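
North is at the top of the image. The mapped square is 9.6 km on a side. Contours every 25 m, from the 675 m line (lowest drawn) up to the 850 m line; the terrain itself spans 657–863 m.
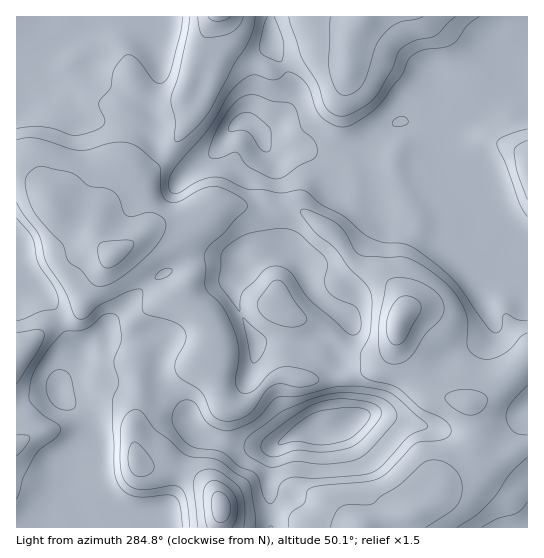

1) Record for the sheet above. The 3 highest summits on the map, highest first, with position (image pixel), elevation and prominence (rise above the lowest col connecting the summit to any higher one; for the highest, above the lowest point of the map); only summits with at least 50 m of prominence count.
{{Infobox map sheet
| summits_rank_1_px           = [221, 507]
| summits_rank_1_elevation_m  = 863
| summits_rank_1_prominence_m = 206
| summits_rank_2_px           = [399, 321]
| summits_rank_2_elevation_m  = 847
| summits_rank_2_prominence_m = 90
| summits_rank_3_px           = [113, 254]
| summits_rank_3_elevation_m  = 837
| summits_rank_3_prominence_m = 68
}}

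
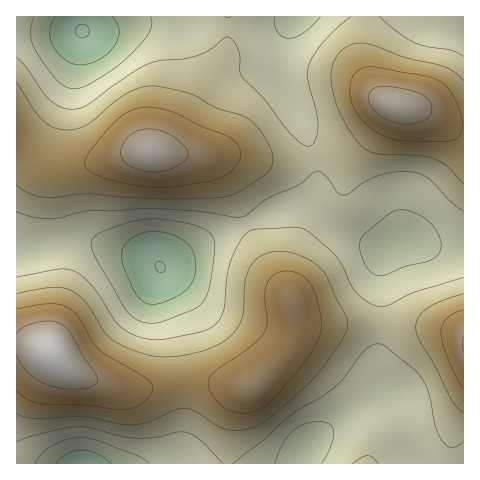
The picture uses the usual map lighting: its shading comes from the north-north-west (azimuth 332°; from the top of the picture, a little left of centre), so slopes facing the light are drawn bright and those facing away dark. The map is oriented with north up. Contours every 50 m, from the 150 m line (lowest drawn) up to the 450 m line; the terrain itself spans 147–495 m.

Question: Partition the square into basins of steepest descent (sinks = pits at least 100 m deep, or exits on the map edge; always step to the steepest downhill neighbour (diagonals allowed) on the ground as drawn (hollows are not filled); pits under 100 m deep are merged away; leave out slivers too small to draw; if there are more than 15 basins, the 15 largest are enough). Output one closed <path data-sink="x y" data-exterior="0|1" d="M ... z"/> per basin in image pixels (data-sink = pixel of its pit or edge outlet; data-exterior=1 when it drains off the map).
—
<path data-sink="160 267" data-exterior="0" d="M392 104l-4 1-20 24-18 15-29 12-30 6-25-1-31-6-49 0-47-4-44 12-31 5-19 0-13-7-15-18-1 200 30 5 22 20 20 11 29 9 21 1 49-9 21 1 27 6 16-1 38-39 6-14 0-18 5 7 7 2 70-1 50 3 22 4 14 6 1-210-15-3-29-14z"/><path data-sink="82 31" data-exterior="0" d="M463 16l-446 0-1 127 16 18 13 7 19 0 31-5 44-12 47 4 49 0 31 6 25 1 30-6 29-12 18-15 13-18 9-7 30 5 29 14 14 3z"/><path data-sink="82 463" data-exterior="1" d="M295 315l0 18-6 14-34 37-7 3-61-7-41 8-23 1-48-16-29-25-29-4-1 119 448 0 0-127-2-2-24-6-43-4-88 0-7-2z"/>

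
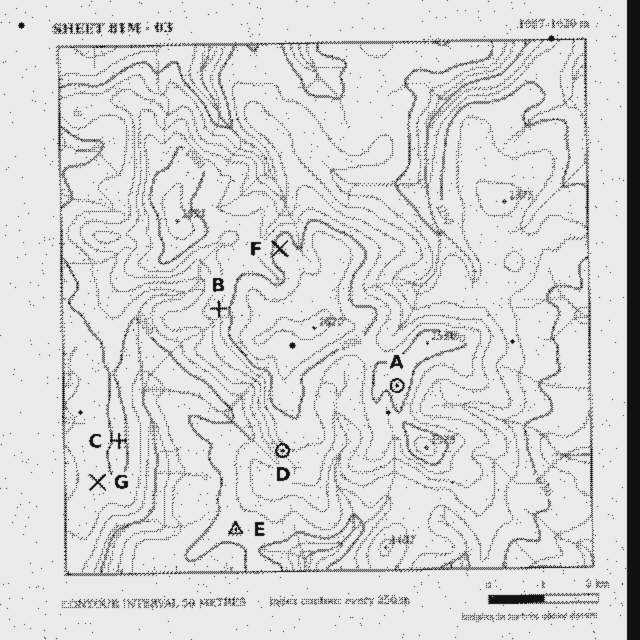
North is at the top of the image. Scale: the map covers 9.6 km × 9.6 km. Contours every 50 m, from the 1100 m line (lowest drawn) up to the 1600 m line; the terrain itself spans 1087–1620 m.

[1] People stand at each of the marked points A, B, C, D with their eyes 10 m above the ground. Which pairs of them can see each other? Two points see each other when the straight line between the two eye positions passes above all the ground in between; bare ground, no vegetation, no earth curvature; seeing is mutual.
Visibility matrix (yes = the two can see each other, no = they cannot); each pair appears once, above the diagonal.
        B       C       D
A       no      no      no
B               yes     no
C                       yes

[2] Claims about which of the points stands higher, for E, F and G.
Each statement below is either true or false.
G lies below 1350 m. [true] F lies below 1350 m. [false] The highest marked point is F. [true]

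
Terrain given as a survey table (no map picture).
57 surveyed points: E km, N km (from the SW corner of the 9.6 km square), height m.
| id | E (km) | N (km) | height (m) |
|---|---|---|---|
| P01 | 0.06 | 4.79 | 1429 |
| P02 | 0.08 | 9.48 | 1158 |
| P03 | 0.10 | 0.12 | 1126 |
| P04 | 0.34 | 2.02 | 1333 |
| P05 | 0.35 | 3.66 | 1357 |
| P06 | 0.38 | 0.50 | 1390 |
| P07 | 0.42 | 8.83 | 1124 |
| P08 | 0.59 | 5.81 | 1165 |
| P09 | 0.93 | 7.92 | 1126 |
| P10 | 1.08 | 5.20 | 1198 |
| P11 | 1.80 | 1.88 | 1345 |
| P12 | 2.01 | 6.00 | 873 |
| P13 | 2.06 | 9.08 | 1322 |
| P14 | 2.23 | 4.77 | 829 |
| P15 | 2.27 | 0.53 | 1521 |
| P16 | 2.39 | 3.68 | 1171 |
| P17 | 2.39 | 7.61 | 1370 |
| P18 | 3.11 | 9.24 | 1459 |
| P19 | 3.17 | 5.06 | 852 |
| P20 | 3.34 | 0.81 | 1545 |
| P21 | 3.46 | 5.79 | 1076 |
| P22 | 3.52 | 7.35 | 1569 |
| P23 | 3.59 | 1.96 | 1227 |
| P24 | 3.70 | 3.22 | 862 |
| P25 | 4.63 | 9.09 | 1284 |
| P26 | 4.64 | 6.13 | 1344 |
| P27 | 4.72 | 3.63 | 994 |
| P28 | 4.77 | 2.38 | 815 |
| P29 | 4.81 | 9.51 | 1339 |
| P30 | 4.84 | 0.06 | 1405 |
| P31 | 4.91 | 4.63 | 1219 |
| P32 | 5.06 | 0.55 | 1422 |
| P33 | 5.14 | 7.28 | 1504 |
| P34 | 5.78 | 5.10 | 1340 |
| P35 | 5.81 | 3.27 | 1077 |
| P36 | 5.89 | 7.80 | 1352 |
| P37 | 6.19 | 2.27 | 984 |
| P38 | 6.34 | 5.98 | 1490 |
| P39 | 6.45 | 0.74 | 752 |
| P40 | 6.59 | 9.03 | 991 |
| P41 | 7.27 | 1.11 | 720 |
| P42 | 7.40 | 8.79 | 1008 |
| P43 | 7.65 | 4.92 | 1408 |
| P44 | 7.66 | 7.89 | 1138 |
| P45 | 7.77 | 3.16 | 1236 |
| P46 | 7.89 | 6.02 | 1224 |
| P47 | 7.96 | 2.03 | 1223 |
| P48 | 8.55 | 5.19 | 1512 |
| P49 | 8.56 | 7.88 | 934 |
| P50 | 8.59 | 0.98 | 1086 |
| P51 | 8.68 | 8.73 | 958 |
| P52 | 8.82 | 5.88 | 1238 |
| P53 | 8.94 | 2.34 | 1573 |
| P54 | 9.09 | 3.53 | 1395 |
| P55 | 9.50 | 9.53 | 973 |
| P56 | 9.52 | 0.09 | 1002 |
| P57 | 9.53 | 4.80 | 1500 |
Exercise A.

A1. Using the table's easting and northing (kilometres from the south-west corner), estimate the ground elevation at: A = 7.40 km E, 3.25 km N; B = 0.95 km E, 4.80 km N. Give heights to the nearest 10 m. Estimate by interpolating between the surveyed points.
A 1300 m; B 1330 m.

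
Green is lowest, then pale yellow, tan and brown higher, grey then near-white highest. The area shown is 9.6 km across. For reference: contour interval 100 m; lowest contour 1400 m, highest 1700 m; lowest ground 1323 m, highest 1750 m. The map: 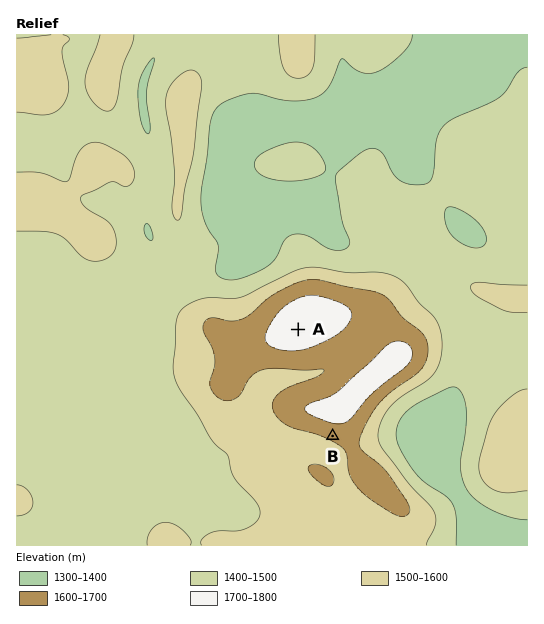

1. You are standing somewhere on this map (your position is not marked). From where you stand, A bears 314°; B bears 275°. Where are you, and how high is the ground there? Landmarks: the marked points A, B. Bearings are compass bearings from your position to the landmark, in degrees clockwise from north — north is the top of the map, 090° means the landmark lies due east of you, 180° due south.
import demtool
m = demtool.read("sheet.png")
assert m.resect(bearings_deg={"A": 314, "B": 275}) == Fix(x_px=416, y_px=443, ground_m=1340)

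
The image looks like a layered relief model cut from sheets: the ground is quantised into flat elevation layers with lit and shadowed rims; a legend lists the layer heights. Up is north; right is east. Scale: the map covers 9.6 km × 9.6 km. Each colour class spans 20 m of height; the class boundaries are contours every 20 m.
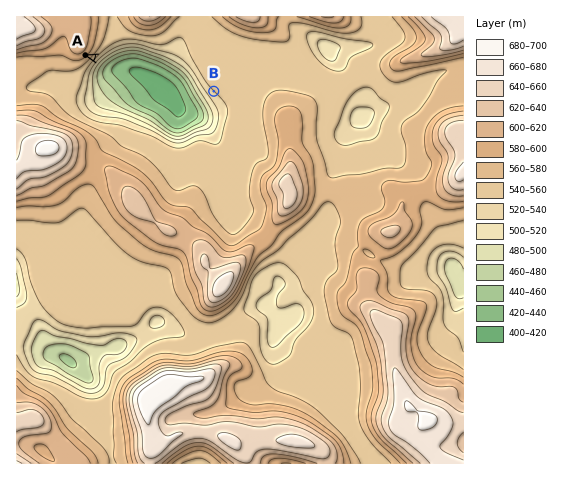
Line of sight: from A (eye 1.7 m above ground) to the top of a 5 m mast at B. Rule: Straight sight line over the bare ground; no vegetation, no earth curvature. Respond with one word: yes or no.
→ yes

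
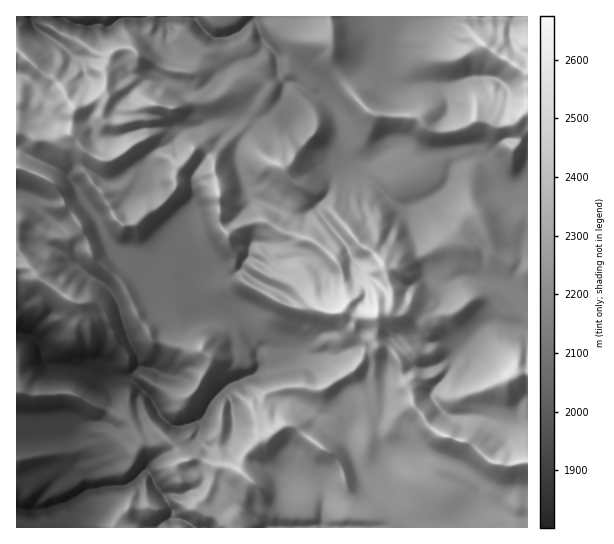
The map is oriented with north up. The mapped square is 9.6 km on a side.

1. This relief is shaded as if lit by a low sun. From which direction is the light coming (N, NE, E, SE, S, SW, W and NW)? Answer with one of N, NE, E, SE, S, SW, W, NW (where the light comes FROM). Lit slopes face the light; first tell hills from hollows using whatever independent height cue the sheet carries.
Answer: NW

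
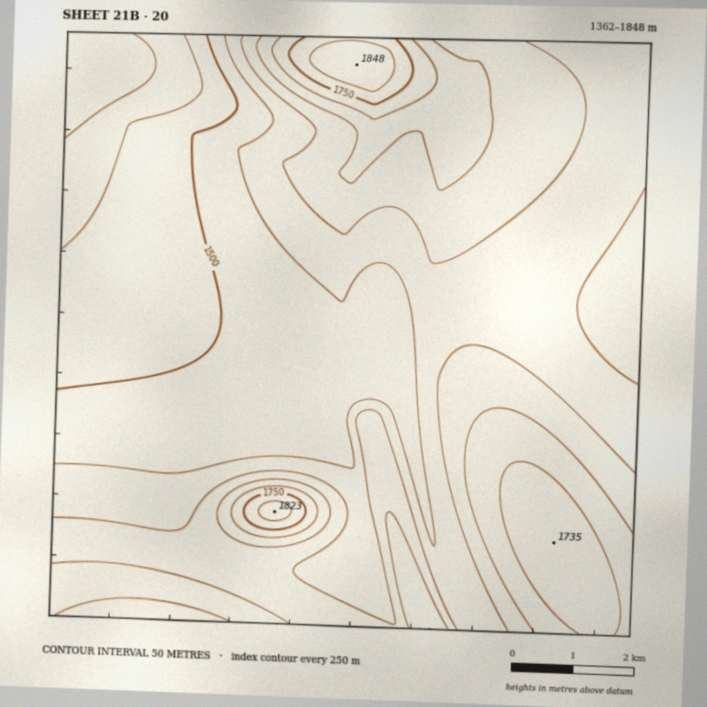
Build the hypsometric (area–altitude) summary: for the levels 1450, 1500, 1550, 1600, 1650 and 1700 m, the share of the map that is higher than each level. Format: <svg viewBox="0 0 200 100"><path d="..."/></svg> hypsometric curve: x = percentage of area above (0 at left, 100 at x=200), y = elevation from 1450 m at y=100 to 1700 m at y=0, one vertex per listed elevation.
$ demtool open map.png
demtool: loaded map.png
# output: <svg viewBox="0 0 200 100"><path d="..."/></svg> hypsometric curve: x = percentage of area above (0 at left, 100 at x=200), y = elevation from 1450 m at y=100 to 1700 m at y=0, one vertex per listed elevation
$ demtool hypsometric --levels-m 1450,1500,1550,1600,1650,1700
<svg viewBox="0 0 200 100"><path d="M190 100l-20-20-40-20-50-20-41-20-23-20"/></svg>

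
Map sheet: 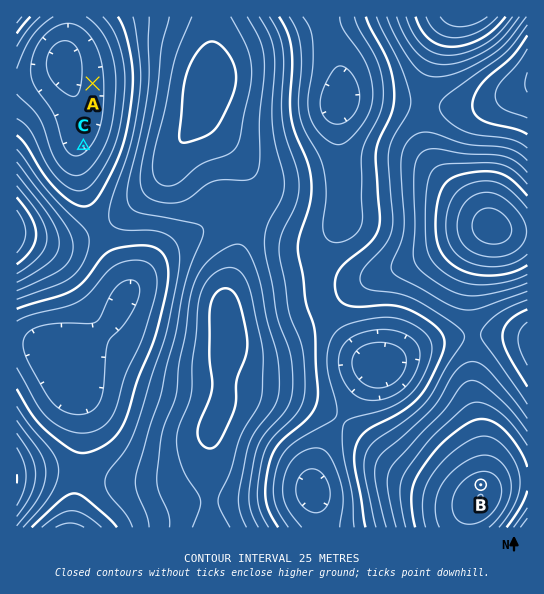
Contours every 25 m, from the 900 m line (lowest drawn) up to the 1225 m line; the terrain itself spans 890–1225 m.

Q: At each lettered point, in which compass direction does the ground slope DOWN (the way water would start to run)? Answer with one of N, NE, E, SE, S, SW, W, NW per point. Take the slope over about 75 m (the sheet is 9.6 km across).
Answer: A W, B N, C NW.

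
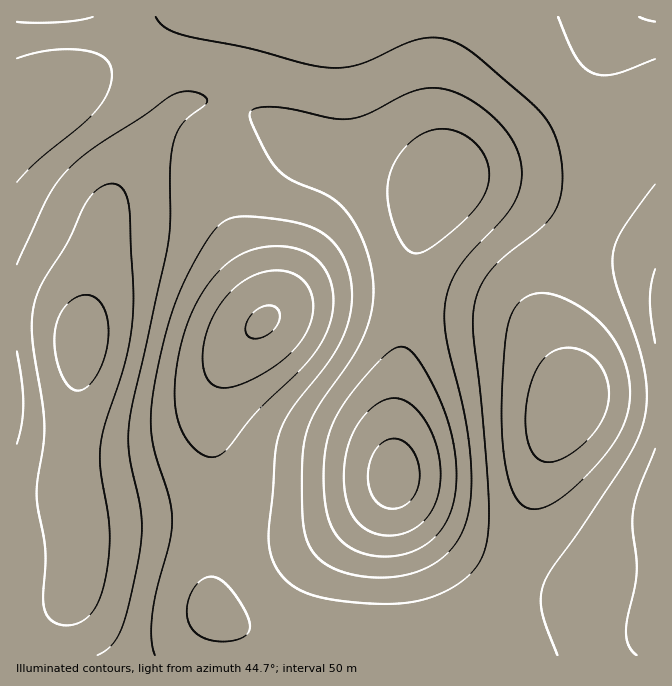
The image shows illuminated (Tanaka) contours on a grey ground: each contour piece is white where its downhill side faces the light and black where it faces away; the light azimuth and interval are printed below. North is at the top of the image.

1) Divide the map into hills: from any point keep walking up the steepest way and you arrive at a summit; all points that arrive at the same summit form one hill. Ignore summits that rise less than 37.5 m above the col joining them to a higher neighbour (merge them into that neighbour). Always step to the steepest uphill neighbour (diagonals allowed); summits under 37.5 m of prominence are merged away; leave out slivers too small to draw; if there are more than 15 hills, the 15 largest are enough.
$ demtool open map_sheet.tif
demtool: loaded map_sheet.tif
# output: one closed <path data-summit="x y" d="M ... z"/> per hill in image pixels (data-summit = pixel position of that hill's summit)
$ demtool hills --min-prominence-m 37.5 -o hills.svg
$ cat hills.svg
<path data-summit="264 322" d="M655 16l-541 1 40 50 19 28 3 12-37 45-28 46-7 22-8 50-10 38-3 27-11-11-17-8-27-7-12 1 1 346 639-1-1-42-20-2-55-15-38-5-28-8-22-10-52-37-34-34-12-22 0-67 17-146 12-49 11-25 10-12 4-2 29 2 48 13 32 14 53 28 46 19z"/><path data-summit="569 403" d="M465 179l-17 0-9 6-16 33-9 30-20 165 0 67 2 5 10 17 34 34 34 25 31 18 37 12 38 5 55 15 20 2 1-356-4-4-42-17-68-35-37-13z"/><path data-summit="42 100" d="M114 16l-98 1 0 291 22 3 26 8 8 5 10 12 22-116 7-22 28-46 37-45-3-12-19-28z"/>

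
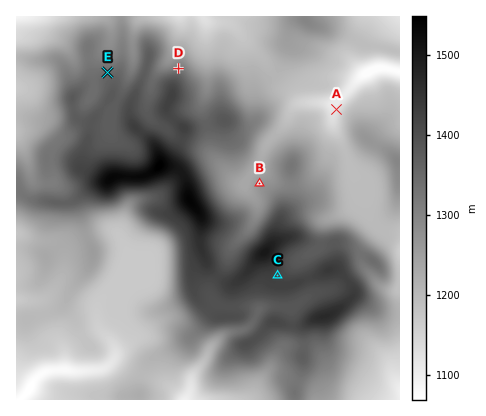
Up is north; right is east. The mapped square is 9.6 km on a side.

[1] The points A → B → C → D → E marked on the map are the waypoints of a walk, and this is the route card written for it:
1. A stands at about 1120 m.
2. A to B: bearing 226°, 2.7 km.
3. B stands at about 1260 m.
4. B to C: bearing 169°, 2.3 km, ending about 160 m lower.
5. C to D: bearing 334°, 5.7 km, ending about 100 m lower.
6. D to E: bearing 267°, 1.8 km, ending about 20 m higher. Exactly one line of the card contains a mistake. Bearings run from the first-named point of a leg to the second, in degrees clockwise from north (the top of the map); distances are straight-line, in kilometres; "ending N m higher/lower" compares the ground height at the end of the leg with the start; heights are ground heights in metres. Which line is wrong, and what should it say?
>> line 4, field sense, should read higher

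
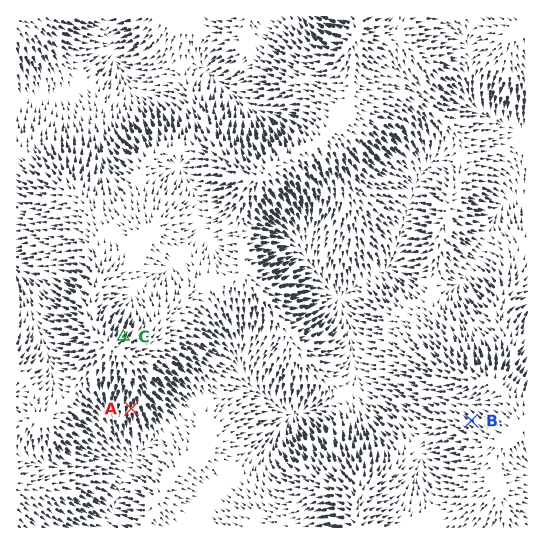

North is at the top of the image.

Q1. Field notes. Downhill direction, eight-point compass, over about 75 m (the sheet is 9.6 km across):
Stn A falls S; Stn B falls NW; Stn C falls NE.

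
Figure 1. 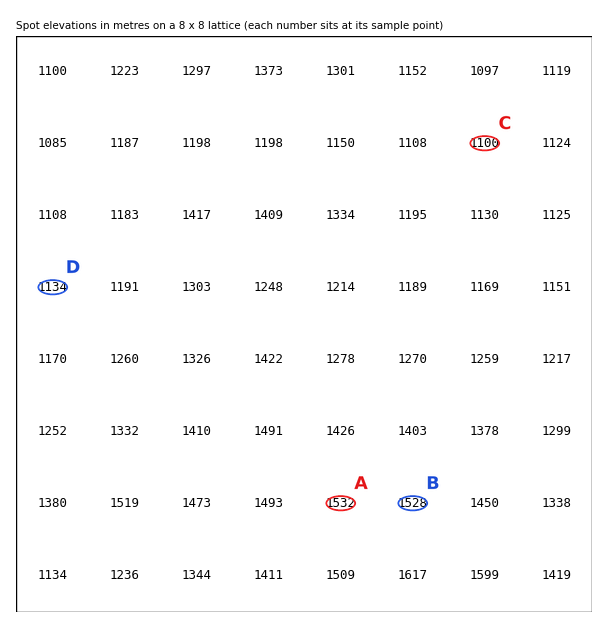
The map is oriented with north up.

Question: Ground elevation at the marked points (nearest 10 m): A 1530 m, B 1530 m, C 1100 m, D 1130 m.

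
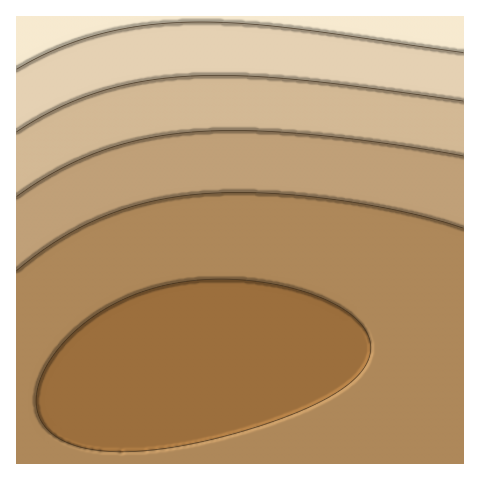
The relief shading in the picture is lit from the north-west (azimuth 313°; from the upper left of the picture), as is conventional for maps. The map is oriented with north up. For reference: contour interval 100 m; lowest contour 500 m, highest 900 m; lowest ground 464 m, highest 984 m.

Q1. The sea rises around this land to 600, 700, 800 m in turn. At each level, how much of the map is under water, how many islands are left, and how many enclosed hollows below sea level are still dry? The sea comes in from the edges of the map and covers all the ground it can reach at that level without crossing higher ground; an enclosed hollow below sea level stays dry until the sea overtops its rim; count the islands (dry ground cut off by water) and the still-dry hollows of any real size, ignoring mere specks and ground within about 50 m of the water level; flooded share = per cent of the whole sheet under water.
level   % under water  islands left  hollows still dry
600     57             0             0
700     71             0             0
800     84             0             0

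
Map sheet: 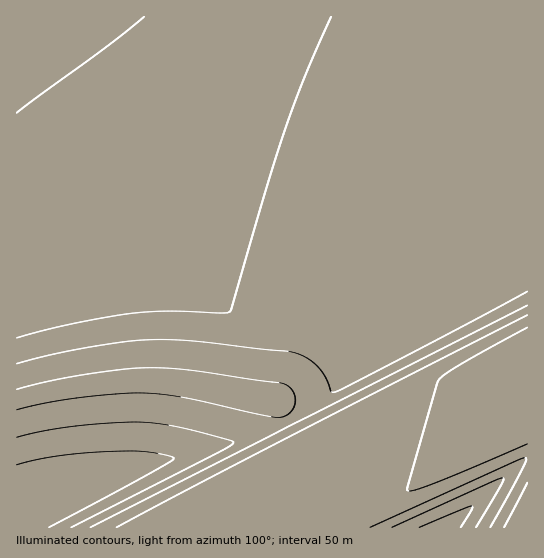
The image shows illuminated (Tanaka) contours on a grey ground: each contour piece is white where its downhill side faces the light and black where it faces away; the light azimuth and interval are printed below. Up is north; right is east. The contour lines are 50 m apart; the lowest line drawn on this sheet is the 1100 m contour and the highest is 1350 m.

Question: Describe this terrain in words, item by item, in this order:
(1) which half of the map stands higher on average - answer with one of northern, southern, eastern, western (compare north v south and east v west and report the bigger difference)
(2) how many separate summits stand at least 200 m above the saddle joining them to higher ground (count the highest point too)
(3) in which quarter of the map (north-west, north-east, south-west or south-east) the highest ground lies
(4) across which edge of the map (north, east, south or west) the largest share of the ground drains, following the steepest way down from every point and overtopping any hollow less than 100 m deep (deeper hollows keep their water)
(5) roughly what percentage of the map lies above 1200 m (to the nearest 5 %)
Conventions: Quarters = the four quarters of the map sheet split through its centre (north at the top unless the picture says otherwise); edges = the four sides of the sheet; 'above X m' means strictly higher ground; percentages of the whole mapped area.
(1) The northern half stands higher on average than the southern half.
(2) There is 1 summit with 200 m or more of prominence.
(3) The highest ground is in the north-west quarter.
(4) The largest share of the runoff leaves by the eastern edge.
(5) About 80 % of the map lies above 1200 m.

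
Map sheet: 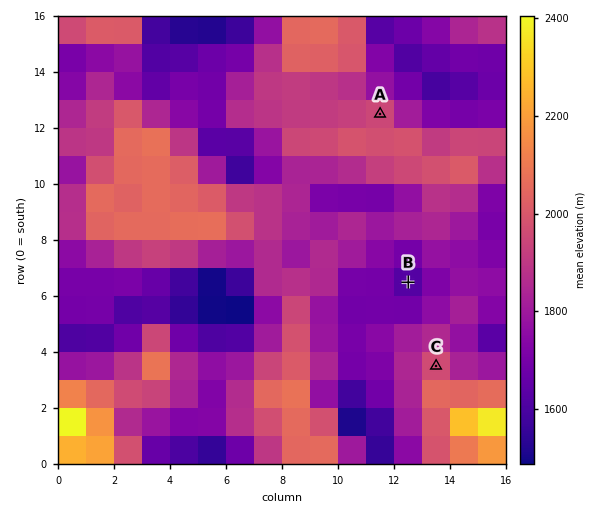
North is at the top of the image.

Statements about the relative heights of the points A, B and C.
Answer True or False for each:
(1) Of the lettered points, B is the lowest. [True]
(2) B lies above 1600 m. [False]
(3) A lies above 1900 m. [True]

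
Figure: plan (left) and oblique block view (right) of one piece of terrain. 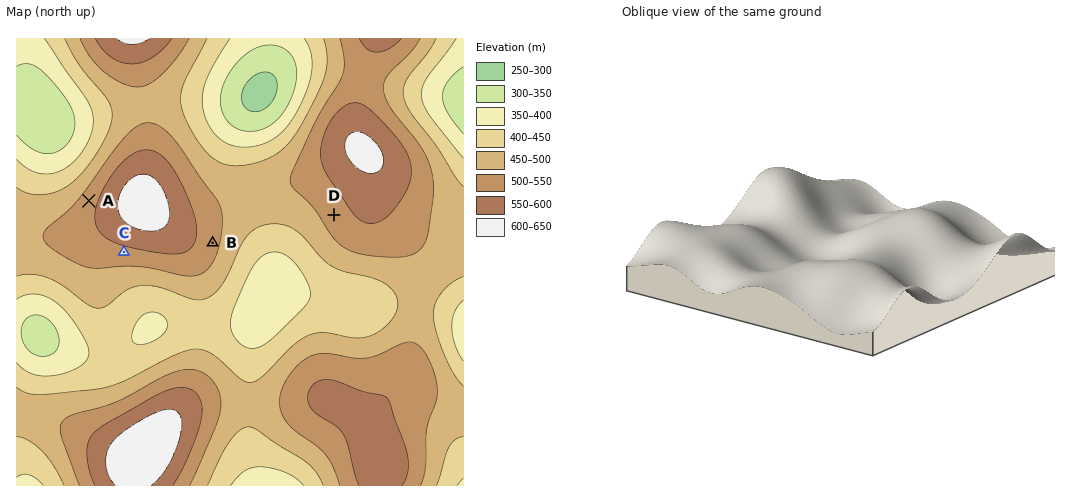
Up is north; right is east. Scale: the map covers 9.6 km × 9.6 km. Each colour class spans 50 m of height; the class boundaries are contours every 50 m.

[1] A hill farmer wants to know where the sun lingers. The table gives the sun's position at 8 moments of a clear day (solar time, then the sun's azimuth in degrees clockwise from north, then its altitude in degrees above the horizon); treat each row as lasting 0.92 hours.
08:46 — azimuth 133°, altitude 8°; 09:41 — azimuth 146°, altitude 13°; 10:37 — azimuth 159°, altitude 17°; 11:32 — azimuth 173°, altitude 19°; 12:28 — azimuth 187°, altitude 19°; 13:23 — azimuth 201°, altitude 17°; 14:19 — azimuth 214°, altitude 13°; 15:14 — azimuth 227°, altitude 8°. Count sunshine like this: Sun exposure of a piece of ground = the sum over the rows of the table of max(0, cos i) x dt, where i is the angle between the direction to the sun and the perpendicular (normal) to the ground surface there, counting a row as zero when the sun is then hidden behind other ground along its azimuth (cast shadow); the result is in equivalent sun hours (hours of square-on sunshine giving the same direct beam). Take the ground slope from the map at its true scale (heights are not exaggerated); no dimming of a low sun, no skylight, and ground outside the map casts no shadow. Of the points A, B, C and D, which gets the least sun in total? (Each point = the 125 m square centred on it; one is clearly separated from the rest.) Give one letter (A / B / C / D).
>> A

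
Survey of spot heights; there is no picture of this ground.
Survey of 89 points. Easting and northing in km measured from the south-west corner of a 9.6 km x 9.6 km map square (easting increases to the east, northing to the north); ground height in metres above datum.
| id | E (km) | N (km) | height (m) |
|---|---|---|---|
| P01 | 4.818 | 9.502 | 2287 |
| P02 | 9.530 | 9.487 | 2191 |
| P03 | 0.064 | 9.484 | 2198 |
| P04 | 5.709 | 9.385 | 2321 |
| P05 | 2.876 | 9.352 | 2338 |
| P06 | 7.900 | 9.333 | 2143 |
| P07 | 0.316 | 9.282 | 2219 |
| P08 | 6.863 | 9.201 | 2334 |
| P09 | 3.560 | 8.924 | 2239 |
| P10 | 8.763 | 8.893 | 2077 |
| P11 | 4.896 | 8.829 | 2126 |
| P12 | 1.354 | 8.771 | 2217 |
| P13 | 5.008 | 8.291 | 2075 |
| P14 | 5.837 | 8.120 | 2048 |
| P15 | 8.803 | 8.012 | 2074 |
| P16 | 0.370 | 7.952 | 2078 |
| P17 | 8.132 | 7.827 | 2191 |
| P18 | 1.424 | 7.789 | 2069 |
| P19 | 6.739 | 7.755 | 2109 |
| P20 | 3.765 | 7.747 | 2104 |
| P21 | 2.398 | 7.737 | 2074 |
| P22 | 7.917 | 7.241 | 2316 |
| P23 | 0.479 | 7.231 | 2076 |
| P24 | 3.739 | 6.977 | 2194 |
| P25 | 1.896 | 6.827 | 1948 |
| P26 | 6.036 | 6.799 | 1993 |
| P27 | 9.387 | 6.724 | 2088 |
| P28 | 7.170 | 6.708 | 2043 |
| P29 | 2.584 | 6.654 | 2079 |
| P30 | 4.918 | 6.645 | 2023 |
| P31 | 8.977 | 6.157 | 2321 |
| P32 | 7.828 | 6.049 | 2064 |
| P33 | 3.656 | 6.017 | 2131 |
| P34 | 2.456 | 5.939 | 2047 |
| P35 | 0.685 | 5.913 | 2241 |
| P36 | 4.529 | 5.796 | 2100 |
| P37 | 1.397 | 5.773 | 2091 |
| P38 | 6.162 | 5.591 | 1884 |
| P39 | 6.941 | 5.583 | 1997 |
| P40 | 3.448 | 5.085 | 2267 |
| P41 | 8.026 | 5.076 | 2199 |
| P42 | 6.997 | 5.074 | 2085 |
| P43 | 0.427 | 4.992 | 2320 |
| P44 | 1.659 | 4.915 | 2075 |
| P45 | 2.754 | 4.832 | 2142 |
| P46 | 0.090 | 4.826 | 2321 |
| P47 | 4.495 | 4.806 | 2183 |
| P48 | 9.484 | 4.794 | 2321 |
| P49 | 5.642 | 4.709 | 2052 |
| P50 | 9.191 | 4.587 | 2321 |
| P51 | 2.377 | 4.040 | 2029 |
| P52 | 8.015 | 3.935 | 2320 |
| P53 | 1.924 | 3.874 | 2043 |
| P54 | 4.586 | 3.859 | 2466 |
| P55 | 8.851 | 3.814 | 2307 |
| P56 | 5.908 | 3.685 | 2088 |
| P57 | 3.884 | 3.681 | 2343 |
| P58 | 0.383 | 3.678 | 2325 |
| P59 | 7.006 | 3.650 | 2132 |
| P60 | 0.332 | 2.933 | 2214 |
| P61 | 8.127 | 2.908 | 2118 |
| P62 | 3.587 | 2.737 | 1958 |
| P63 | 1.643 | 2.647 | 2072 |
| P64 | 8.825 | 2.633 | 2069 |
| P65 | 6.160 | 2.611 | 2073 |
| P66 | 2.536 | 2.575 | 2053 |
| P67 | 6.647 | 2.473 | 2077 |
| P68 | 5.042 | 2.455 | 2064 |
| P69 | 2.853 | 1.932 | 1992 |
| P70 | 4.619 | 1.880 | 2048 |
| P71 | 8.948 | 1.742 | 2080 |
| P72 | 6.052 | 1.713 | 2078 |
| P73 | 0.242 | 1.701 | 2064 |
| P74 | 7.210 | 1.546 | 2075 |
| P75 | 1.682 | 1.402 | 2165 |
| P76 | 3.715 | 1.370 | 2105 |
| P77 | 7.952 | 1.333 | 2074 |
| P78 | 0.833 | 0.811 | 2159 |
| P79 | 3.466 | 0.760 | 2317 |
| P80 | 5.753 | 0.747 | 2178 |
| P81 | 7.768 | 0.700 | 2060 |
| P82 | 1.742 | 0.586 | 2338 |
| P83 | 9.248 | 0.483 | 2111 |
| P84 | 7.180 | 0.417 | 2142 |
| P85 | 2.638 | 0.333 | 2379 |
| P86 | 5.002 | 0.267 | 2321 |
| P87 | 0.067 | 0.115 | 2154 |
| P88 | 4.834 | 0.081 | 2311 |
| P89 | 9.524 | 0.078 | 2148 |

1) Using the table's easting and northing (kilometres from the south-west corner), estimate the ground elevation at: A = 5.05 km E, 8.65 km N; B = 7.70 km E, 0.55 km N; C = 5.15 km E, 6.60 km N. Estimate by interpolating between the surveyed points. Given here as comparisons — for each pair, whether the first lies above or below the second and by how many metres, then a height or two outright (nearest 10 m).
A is above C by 210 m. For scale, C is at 1930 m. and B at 2070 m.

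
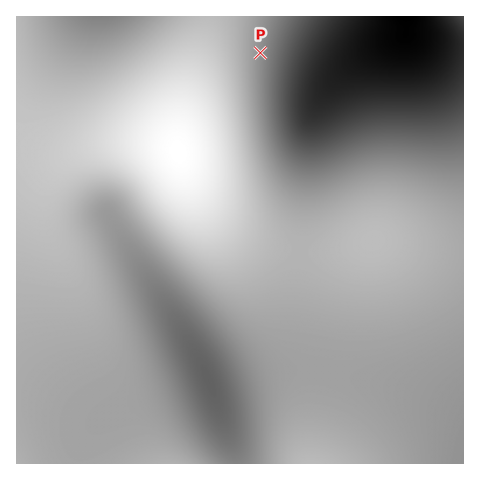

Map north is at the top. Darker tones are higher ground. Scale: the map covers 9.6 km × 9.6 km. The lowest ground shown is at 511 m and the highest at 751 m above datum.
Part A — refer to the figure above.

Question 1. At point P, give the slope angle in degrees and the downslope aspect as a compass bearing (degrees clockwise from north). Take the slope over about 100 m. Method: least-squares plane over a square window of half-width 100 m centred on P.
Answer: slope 4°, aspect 276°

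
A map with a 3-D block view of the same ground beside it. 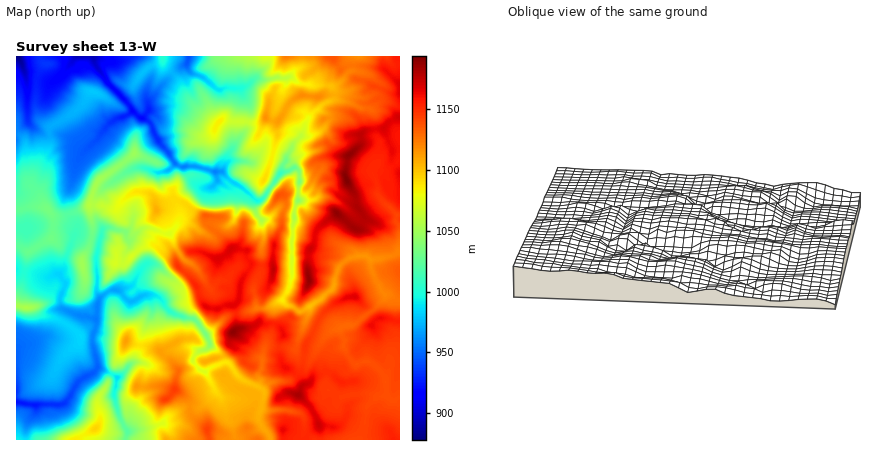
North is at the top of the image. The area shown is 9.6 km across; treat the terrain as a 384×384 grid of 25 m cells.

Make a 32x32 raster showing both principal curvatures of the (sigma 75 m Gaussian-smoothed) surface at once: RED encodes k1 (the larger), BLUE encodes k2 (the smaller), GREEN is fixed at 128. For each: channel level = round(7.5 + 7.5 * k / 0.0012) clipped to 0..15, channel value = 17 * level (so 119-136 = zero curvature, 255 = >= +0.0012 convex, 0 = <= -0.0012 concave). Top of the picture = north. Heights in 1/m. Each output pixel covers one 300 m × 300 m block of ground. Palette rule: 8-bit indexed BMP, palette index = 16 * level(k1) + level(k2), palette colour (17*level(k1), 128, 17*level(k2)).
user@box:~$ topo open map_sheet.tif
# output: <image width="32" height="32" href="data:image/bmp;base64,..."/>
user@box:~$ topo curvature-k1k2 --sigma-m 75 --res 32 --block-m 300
<image width="32" height="32" href="data:image/bmp;base64,Qk02CAAAAAAAADYEAAAoAAAAIAAAACAAAAABAAgAAAAAAAAEAAATCwAAEwsAAAABAAAAAAAAAIAAABGAAAAigAAAM4AAAESAAABVgAAAZoAAAHeAAACIgAAAmYAAAKqAAAC7gAAAzIAAAN2AAADugAAA/4AAAACAEQARgBEAIoARADOAEQBEgBEAVYARAGaAEQB3gBEAiIARAJmAEQCqgBEAu4ARAMyAEQDdgBEA7oARAP+AEQAAgCIAEYAiACKAIgAzgCIARIAiAFWAIgBmgCIAd4AiAIiAIgCZgCIAqoAiALuAIgDMgCIA3YAiAO6AIgD/gCIAAIAzABGAMwAigDMAM4AzAESAMwBVgDMAZoAzAHeAMwCIgDMAmYAzAKqAMwC7gDMAzIAzAN2AMwDugDMA/4AzAACARAARgEQAIoBEADOARABEgEQAVYBEAGaARAB3gEQAiIBEAJmARACqgEQAu4BEAMyARADdgEQA7oBEAP+ARAAAgFUAEYBVACKAVQAzgFUARIBVAFWAVQBmgFUAd4BVAIiAVQCZgFUAqoBVALuAVQDMgFUA3YBVAO6AVQD/gFUAAIBmABGAZgAigGYAM4BmAESAZgBVgGYAZoBmAHeAZgCIgGYAmYBmAKqAZgC7gGYAzIBmAN2AZgDugGYA/4BmAACAdwARgHcAIoB3ADOAdwBEgHcAVYB3AGaAdwB3gHcAiIB3AJmAdwCqgHcAu4B3AMyAdwDdgHcA7oB3AP+AdwAAgIgAEYCIACKAiAAzgIgARICIAFWAiABmgIgAd4CIAIiAiACZgIgAqoCIALuAiADMgIgA3YCIAO6AiAD/gIgAAICZABGAmQAigJkAM4CZAESAmQBVgJkAZoCZAHeAmQCIgJkAmYCZAKqAmQC7gJkAzICZAN2AmQDugJkA/4CZAACAqgARgKoAIoCqADOAqgBEgKoAVYCqAGaAqgB3gKoAiICqAJmAqgCqgKoAu4CqAMyAqgDdgKoA7oCqAP+AqgAAgLsAEYC7ACKAuwAzgLsARIC7AFWAuwBmgLsAd4C7AIiAuwCZgLsAqoC7ALuAuwDMgLsA3YC7AO6AuwD/gLsAAIDMABGAzAAigMwAM4DMAESAzABVgMwAZoDMAHeAzACIgMwAmYDMAKqAzAC7gMwAzIDMAN2AzADugMwA/4DMAACA3QARgN0AIoDdADOA3QBEgN0AVYDdAGaA3QB3gN0AiIDdAJmA3QCqgN0Au4DdAMyA3QDdgN0A7oDdAP+A3QAAgO4AEYDuACKA7gAzgO4ARIDuAFWA7gBmgO4Ad4DuAIiA7gCZgO4AqoDuALuA7gDMgO4A3YDuAO6A7gD/gO4AAID/ABGA/wAigP8AM4D/AESA/wBVgP8AZoD/AHeA/wCIgP8AmYD/AKqA/wC7gP8AzID/AN2A/wDugP8A/4D/AKa3tsfYxraGl4SGlqeHh5eXh4eXloSnh4aWhoaHh4eHloV1dHWVx6iTlneVdIaHp5d2h5eEp6iHlqeXh4eHh4emhIV1ZYXHuICXdqeVhZeGhoeHh4WkhHS2hneHh4eHd6SWlpaClem1oMeWpsiml4eGh4eHhMi3uIZ2h4eHh4eHlpiYmIWClPiQ2binl7iGl4WXl4V1lJWmp3aHh4eHh4eGh4iXh3Vx0JCzt4Z1t5WDppiDp5aXl5WXloeHh4eHh4d3h5eHl4Ok+YCThaenk+fFcrWnhZiYhoaHh4eGh4eHh3eHiIeocZXYt6aol5aUkJDWt4eFl4aGh4eHhoiHh3d3dnaHh6iSlrjJlYeXqMjCgdqYh3aGqIWnhoeHh4eHd3SFhpenl4OWxriWh5entZCytci3p7aohpaXd3aFqIeHtreklYODg7bGdLeWk4CQ1siTpHOlhbejhMeHd4aUp5bHyNeTxsiRtbdyhJSCuKT4l6eohrWCgeaCkse3qJZ2hpZ2hpWV2KOwcKaVlKaEtLd2h6eFp8iQxeiUcqeohnaHlneHhnTXoPikk5W4o6H3hZeGl5aF6IGS+JaDp4eGh4iWhnd2heiQx8jHcWKi+YOFmId2p5T4gaLnhoWWl4aHiKeoh5eUyJGmp8a0tNW0x8ent5e3cveSsteGl4Z1hoaGh4enmIWGtJW4dKeolqWWlnWXt5aS+ZKix4Z2hZaGhoaHd4eXdna2gqOFhZSFhYaFloS2pYLG1JG4tnWnuKenlod3h5eWhaaWqIaWuIeGhen36MTYkKPlkKa2uKeHl5eFl5eolaXHuKeohnW4l5fmooGzo5LR9uaQlKe2haeHdoaHh6d1Y4TXhZfHt7imx5VjdYaFgMD0+qCmg6aWp3aGiIeIqId0g+iVdJe4pbb6k6aUlJHW+aD3kMaXhdiGh4eHl4iXl3WEpdfGg5GQoLCgoIGS6aa3w4CA2HWGx3V3h4eGh5eXdoaEhbfX1/jBw6W4uIKjhIXXgqS2tqbIhnZ3h5aHl4d2h4Z1ddi2c4CnuJeolZTIhbeFlLamhpW3l4aHp4WWhneHh4aFx9iAlpeYl7iGdJWmppeEhISWqKiWl3eWlainl4eHhYS1kpR1p4eHuLe3pMe3l4eUp5WFloeXl6aWdoenl4eHx5GldYaXh4eWqIZzx4andoWEl5eWdnaXlpZ2doeXl9ihpJaFl5iXp5aGhnS3p5a4x7eFhoeHh5eWlneGlrm4krPIloaFl5bHgYR0g5bHlZV0hXWGh5iGl6Snh4aFhZWTl5e3lpaVk6KXmIeGhLODlZd2l5aHhZeXhKiYl4WWdJd2dZWmuJaCtqiYl6empcmllpeol4eGmIc="/>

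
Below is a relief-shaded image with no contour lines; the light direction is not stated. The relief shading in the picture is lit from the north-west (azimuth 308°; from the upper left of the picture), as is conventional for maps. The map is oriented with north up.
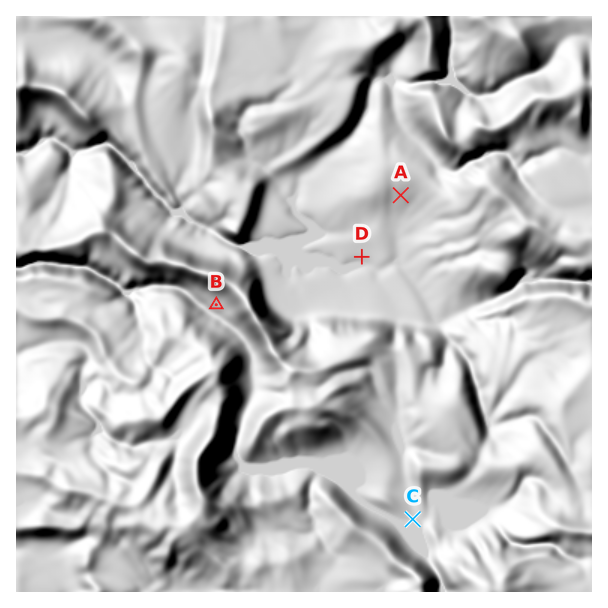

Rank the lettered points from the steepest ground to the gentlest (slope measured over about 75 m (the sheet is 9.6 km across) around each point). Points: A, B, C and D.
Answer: B A D C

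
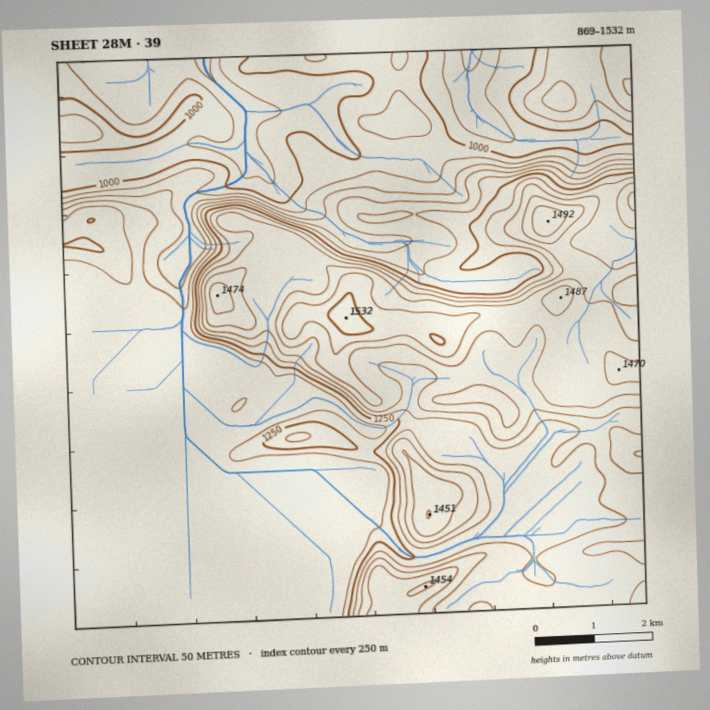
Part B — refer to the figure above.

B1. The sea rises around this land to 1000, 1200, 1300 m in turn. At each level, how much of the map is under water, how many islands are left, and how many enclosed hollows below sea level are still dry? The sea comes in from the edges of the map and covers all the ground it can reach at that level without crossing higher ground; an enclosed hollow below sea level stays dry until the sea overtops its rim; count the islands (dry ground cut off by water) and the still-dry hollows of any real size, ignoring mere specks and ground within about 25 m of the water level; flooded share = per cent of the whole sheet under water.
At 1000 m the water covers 12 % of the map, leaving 0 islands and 0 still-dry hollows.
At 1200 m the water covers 55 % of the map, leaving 0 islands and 0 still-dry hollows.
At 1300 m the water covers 69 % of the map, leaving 1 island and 0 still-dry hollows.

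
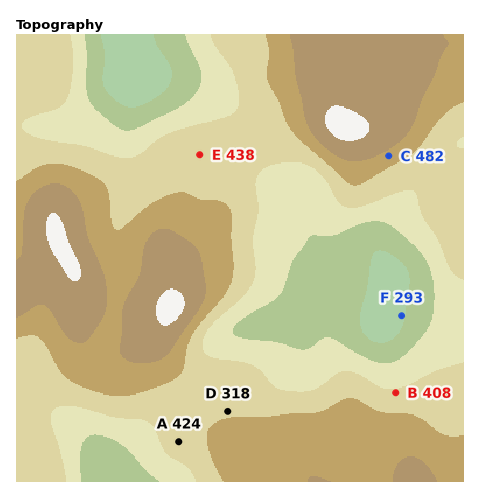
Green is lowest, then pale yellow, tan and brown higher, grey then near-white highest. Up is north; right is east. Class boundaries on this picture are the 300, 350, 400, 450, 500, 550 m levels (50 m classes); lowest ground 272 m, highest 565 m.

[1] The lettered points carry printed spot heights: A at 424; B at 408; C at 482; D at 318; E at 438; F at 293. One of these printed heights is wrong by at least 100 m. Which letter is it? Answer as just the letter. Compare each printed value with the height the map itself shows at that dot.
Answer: D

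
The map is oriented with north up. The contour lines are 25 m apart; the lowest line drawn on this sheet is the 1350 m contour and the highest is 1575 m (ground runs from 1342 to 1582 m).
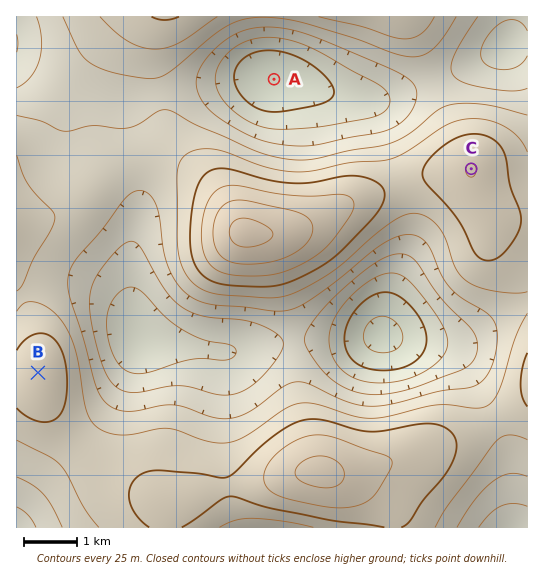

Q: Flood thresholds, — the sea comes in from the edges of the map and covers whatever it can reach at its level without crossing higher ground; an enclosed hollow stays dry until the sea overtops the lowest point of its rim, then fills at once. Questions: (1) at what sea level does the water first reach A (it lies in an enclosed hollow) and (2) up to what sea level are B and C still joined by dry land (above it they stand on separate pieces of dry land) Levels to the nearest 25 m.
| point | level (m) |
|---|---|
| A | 1425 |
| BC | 1475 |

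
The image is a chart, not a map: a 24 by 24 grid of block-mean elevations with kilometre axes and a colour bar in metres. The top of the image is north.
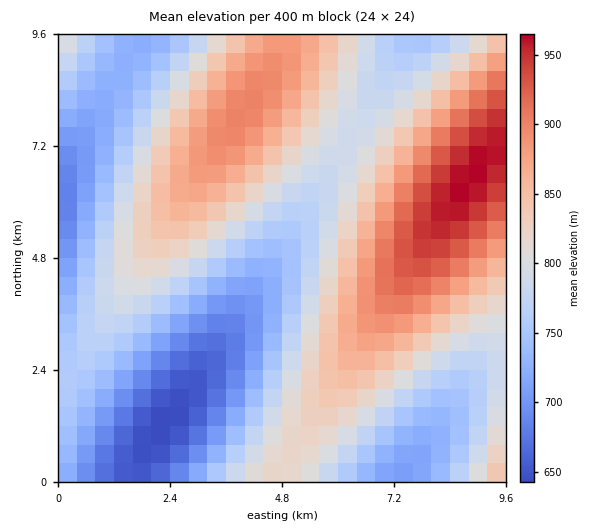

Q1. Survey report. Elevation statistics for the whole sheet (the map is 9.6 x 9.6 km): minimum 640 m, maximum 965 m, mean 795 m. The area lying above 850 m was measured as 23.2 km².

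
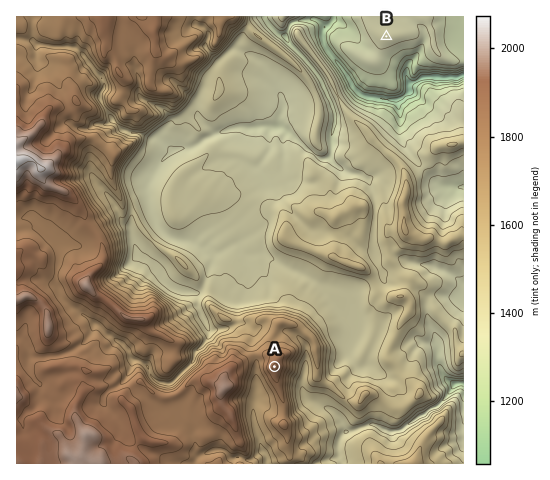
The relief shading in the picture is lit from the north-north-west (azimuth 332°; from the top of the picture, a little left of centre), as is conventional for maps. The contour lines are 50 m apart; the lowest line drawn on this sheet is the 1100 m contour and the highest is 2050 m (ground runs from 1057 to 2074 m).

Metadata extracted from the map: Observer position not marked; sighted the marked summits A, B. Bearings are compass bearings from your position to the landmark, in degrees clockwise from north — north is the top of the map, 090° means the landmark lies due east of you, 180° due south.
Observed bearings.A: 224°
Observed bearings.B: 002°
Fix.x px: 379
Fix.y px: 259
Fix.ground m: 1440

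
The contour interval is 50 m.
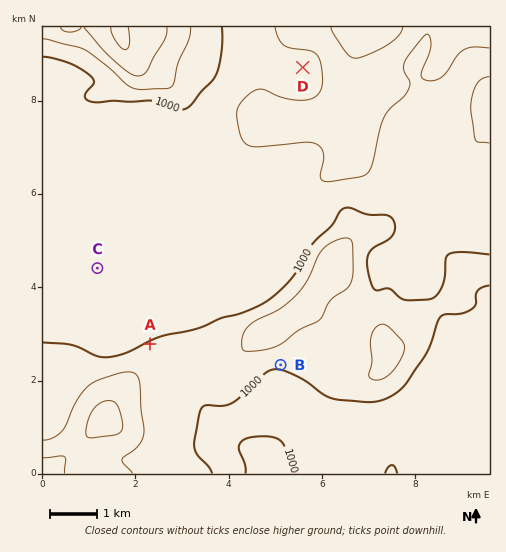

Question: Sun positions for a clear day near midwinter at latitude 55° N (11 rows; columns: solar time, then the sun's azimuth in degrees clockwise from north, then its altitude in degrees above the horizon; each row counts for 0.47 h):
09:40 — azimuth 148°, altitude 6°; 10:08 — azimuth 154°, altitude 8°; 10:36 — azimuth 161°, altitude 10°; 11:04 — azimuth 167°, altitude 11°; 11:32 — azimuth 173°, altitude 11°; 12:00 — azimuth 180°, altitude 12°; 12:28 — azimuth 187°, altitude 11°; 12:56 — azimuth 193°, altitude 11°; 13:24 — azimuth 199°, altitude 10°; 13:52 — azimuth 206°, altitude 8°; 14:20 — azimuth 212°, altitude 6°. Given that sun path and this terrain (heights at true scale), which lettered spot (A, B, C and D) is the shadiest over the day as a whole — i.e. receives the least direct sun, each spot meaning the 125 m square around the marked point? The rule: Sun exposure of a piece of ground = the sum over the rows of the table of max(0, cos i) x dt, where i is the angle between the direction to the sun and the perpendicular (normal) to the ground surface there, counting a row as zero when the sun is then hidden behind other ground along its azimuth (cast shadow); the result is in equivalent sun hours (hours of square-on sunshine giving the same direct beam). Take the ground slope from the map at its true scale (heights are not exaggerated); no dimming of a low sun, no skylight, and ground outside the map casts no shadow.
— A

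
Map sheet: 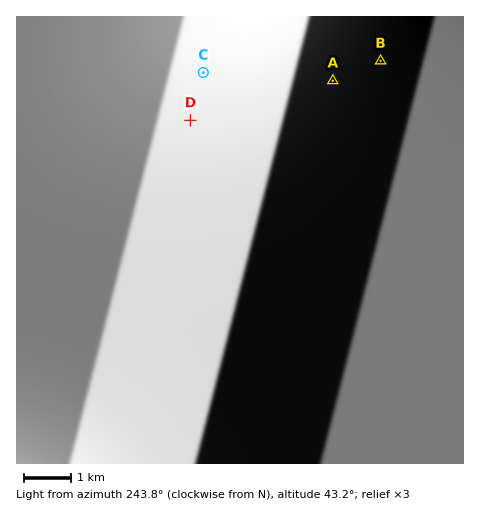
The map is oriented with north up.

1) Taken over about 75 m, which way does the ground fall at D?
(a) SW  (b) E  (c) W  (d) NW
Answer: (c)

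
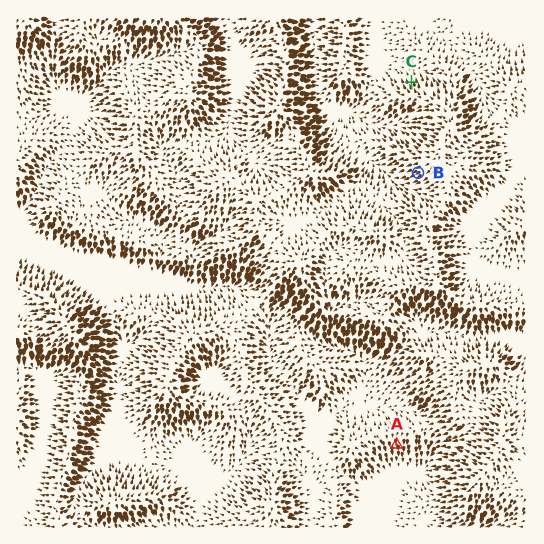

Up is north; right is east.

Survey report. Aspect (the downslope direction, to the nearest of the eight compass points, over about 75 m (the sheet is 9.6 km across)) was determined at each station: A S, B SW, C N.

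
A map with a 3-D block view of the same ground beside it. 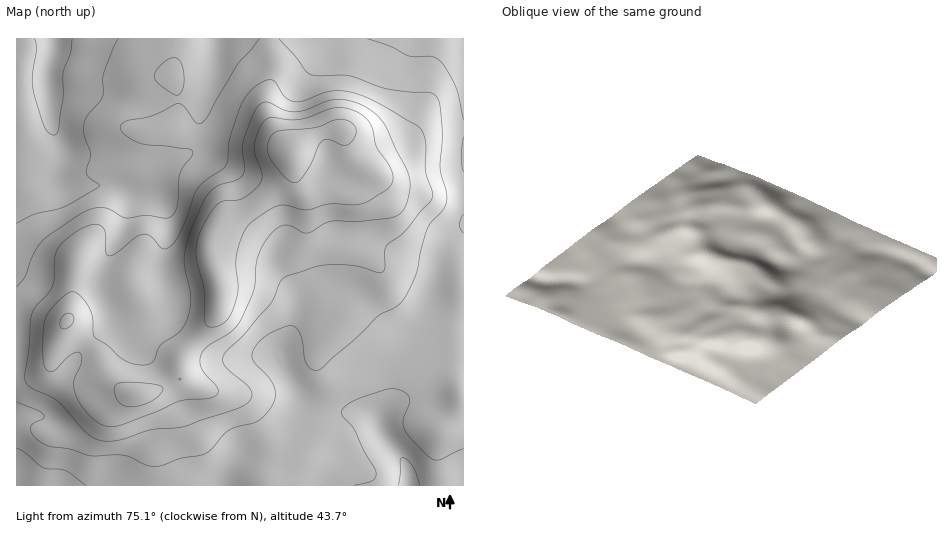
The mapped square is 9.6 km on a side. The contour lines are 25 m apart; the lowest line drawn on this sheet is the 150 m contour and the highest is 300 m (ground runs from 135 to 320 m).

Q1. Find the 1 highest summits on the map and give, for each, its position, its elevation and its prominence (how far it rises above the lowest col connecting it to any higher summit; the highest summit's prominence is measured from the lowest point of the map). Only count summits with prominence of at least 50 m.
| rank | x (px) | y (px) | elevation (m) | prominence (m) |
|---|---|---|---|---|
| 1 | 292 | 152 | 320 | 185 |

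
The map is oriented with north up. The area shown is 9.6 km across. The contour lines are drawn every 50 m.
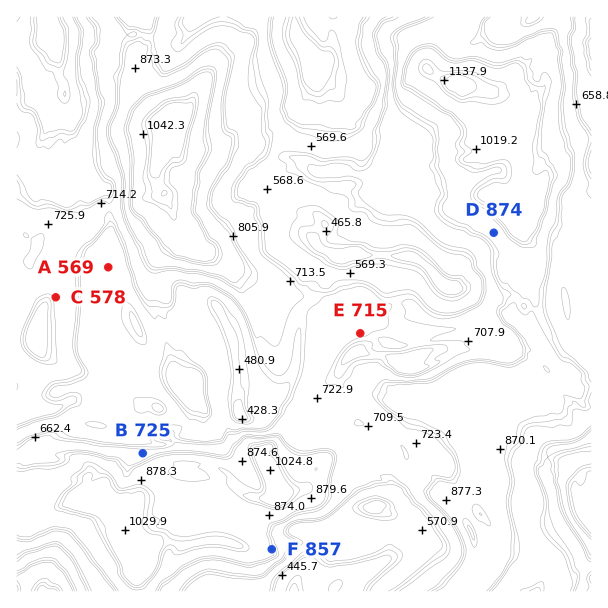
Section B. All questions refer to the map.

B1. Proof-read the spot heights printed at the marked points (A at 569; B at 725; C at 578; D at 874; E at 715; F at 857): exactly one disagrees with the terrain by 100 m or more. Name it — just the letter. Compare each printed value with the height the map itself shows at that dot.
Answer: C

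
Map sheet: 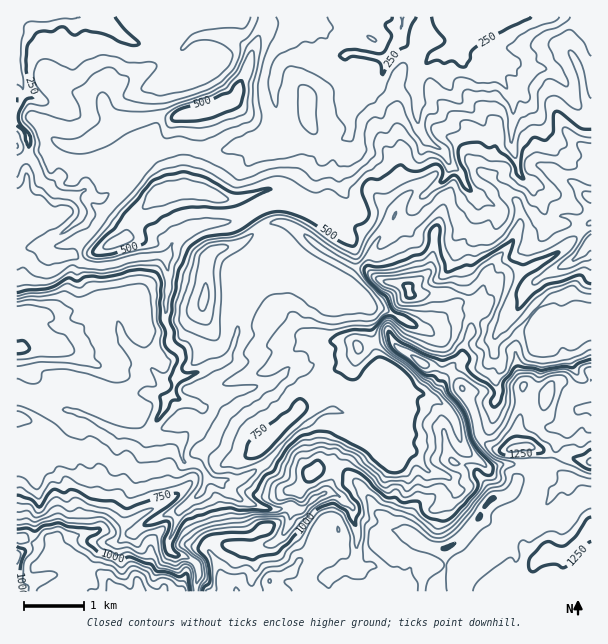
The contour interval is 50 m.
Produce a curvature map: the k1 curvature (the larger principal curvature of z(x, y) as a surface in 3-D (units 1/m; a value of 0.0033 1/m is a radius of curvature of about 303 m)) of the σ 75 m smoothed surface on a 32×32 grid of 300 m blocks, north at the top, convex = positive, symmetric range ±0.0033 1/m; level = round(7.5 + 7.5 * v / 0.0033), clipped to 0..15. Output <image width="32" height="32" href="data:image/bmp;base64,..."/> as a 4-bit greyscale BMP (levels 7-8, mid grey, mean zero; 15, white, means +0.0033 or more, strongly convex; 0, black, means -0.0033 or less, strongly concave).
<image width="32" height="32" href="data:image/bmp;base64,Qk12AgAAAAAAAHYAAAAoAAAAIAAAACAAAAABAAQAAAAAAAACAAATCwAAEwsAABAAAAAAAAAAAAAAABEREQAiIiIAMzMzAERERABVVVUAZmZmAHd3dwCIiIgAmZmZAKqqqgC7u7sAzMzMAN3d3QDu7u4A////AJmInMvNnKq4iJmHmniYh4i6ism6fJyJnIiImIl3iKmXyqqHjX3piIqoqpjNyHibqsu73IvKq8/Yy7qst7yIiHuYqJmtqImJt62LyZZ9qIh5mKl4eMyIm+6Yr5m7eOyHiZiYiIibqYiK29p4mJx7mHmIiJiYqKq7i7u4d4vJzbvNiJiYl5iHmrmZiHd7jczJiMqIiam6iIiqiIeIm397mYmIiJiJeYiIipiIh4iueqt5iHiJmZu6mImYiHeK+6zezIeJqYm6iJqniah3/9h7mK27uoiLiKmJiZi8z7a6jXeJiIiIi5qpeImquviIjXqYiLuYh4uLyIiZh4aqmIunuIeZuaqbidiIiId3nt3KuIzch5mZrJnXeIiHj/zYibqYipeJyYl56Yh4jdt4m3jJrqmYqr/Kia3ZeelqmIx4fofaiqiJuHeHe92Ih7idiIqojIqpmLyYnLiImYiri5eLmIq4mZh7zMqbuYmairq5q4irupmIiImIeImIeZmcjKq8mJuaiHiIh4d4iHeqiLqXqIuMmKqHqIiIeJiJm4yZqKi4yoeKu9/ZqomXiYqJqLmJp4mYmXd4rdeJmIiaioqYi4mLmJmod3f4ioiJmpiYiImKmYiJioh3y3iIiYuIiIeImpmIiHeJia2IiIqoqIiZqqiZmIiJiIh7mIiZmKeIeIiY"/>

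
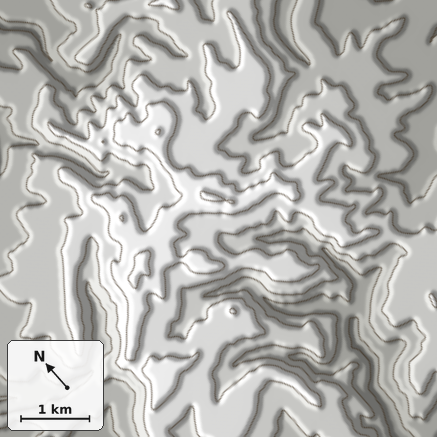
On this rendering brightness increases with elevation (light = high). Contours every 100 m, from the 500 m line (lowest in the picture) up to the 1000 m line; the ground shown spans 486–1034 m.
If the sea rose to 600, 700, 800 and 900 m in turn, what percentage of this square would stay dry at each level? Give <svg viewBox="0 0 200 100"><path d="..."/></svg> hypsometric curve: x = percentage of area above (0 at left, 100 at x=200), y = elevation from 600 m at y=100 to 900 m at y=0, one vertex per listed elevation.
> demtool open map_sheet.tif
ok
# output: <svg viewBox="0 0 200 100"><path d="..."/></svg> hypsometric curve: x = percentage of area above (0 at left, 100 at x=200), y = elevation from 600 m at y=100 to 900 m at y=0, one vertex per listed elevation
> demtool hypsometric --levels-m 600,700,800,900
<svg viewBox="0 0 200 100"><path d="M170 100l-46-33-61-34-47-33"/></svg>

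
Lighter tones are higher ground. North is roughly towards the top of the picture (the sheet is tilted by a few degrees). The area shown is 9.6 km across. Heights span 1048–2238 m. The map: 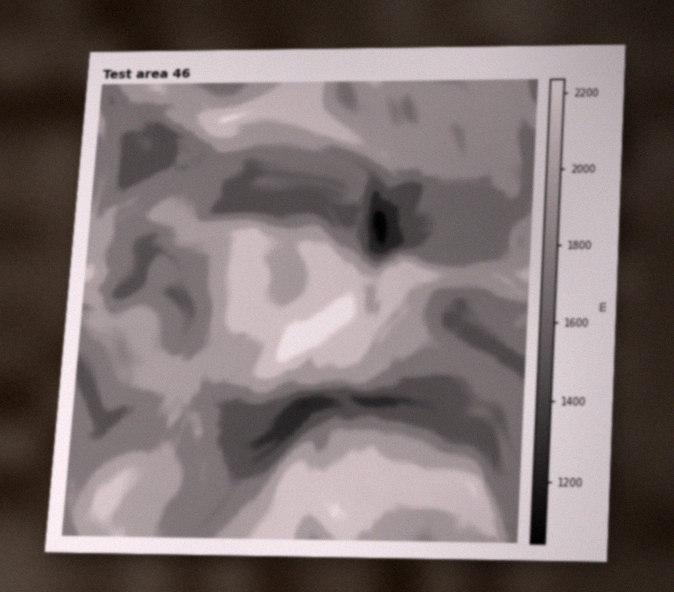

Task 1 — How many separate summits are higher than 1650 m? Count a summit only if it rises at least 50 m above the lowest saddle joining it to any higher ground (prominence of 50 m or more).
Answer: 7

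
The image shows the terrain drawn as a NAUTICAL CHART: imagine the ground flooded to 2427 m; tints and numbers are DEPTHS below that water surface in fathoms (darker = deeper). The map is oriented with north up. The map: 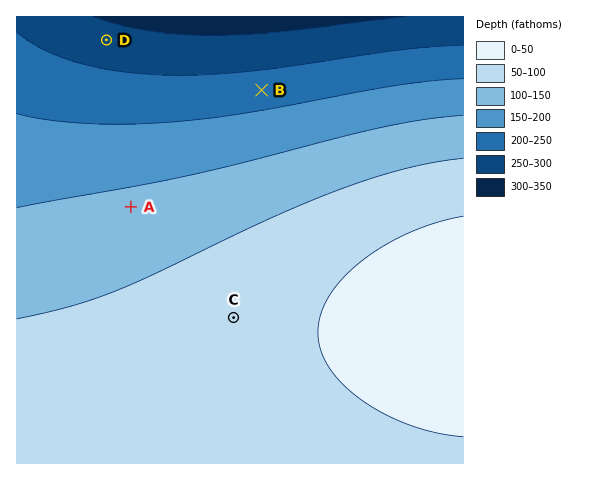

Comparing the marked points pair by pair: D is below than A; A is below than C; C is above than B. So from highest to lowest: C A B D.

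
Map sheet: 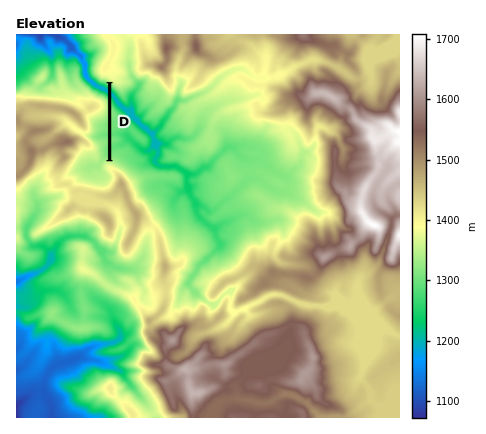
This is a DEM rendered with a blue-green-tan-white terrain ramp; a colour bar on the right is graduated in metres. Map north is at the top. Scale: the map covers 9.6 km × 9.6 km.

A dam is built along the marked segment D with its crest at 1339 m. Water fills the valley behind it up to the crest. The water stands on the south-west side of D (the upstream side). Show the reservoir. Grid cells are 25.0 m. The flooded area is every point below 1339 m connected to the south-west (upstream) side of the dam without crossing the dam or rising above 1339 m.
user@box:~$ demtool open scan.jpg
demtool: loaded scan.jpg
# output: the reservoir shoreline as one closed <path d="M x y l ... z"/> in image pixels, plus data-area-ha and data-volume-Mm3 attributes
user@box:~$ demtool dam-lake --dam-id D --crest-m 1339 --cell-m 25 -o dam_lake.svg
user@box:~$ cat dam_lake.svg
<path d="M108 113l-4 5-9 6 0 8-3 4 0 2 7 6 1 16-2 3-8-1-6 6 0 2 6 3 4-3 6 0 2-6 6-4 0-47z" data-area-ha="39" data-volume-Mm3="5.55"/>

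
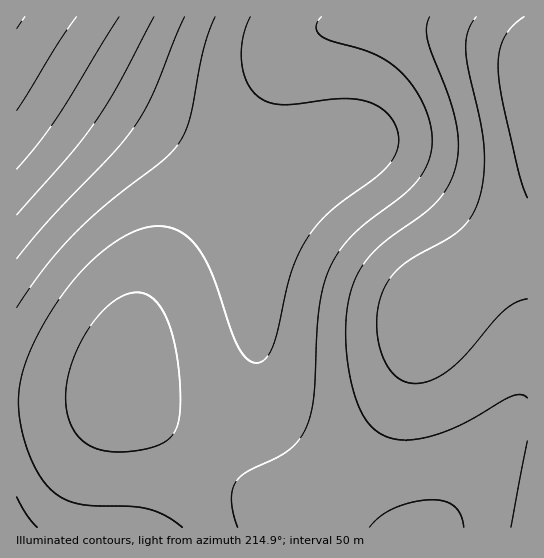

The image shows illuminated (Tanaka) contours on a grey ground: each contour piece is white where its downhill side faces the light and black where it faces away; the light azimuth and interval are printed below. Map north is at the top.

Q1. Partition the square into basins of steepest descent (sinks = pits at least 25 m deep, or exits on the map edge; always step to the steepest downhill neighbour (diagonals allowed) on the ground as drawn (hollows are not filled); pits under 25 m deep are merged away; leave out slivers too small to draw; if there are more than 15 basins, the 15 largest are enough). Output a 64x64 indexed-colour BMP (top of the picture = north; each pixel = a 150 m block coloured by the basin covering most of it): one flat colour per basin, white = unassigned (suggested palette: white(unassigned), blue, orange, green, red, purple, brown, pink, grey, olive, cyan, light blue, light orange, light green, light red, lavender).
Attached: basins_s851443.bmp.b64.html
<image width="64" height="64" href="data:image/bmp;base64,Qk12CAAAAAAAAHYAAAAoAAAAQAAAAEAAAAABAAQAAAAAAAAIAAATCwAAEwsAABAAAAAAAAAA////ALR3HwAOf/8ALKAsACgn1gC9Z5QAS1aMAMJ34wB/f38AIr28AM++FwDox64AeLv/AIrfmACWmP8A1bDFACIiIiIiIiIiIhEREREREREREREREREREREREzMzMzMzIiIiIiIiIiIiIRERERERERERERERERERERERMzMzMzMiIiIiIiIiIiIhEREREREREREREREREREREREzMzMzMyIiIiIiIiIiIiIRERERERERERERERERERERERMzMzMzIiIiIiIiIiIiIiERERERERERERERERERERERETMzMzMiIiIiIiIiIiIiIREREREREREREREREREREREREzMzMyIiIiIiIiIiIiIiERERERERERERERERERERERETMzMzIiIiIiIiIiIiIiIhEREREREREREREREREREREREzMzMiIiIiIiIiIiIiIiERERERERERERERERERERERERMzMyIiIiIiIiIiIiIiIhEREREREREREREREREREREREzMzIiIiIiIiIiIiIiIiIRERERERERERERERERERERERMzMiIiIiIiIiIiIiIiIiERERERERERERERERERERERETMyIiIiIiIiIiIiIiIiIREREREREREREREREREREREREzIiIiIiIiIiIiIiIiIiEREREREREREREREREREREREREiIiIiIiIiIiIiIiIiIhERERERERERERERERERERERESIiIiIiIiIiIiIiIiIiERERERERERERERERERERERERIiIiIiIiIiIiIiIiIiIhEREREREREREREREREREREREiIiIiIiIiIiIiIiIiIiERERERERERERERERERERERESIiIiIiIiIiIiIiIiIiIRERERERERERERERERERERERIiIiIiIiIiIiIiIiIiIiEREREREREREREREREREREREiIiIiIiIiIiIiIiIiIiIRERERERERERERERERERERESIiIiIiIiIiIiIiIiIiIhERERERERERERERERERERERIiIiIiIiIiIiIiIiIiIiEREREREREREREREREREREREiIiIiIiIiIiIiIiIiIiIRERERERERERERERERERERESIiIiIiIiIiIiIiIiIiIhERERERERERERERERERERERIiIiIiIiIiIiIiIiIiIiEREREREREREREREREREREREiIiIiIiIiIiIiIiIiIiIRERERERERERERERERERERESIiIiIiIiIiIiIiIiIiIhERERERERERERERERERERERIiIiIiIiIiIiIiIiIiIiEREREREREREREREREREREREiIiIiIiIiIiIiIiIiIiIRERERERERERERERERERERESIiIiIiIiIiIiIiIiIiIhERERERERERERERERERERERIiIiIiIiIiIiIiIiIiIiEREREREREREREREREREREREiIiIiIiIiIiIiIiIiIiIRERERERERERERERERERERESIiIiIiIiIiIiIiIiIiIhERERERERERERERERERERERIiIiIiIiIiIiIiIiIiIiEREREREREREREREREREREREiIiIiIiIiIiIiIiIiIiIRERERERERERERERERERERESIiIiIiIiIiIiIiIiIiIhERERERERERERERERERERERIiIiIiIiIiIiIiIiIiIiEREREREREREREREREREREREiIiIiIiIiIiIiIiIiIiIRERERERERERERERERERERESIiIiIiIiIiIiIiIiIiIiERERERERERERERERERERERIiIiIiIiIiIiIiIiIiIiIREREREREREREREREREREREiIiIiIiIiIiIiIiIiIiIhERERERERERERERERERERESIiIiIiIiIiIiIiIiIiIiERERERERERERERERERERERIiIiIiIiIiIiIiIiIiIhEREREREREREREREREREREREiIiIiIiIiIiIiIiIiIRERERERERERERERERERERERESIiIiIiIiIiIiIiIiIRERERERERERERERERERERERERIiIiIiIiIiIiIiIiEREREREREREREREREREREREREREiIiIiIiIiIiIiIhERERERERERERERERERERERERERESIiIiIiIiIiIiIhERERERERERERERERERERERERERERIiIiIiIiIiIiIREREREREREREREREREREREREREREREiIiIiIiIiIiERERERERERERERERERERERERERERERESIiIiIiIiIiERERERERERERERERERERERERERERERERIiIiIiIiIhEREREREREREREREREREREREREREREREREiIiIiIiIRERERERERERERERERERERERERERERERERESIiIiIiIRERERERERERERERERERERERERERERERERERIiIiIiEREREREREREREREREREREREREREREREREREREiIiIhERERERERERERERERERERERERERERERERERERESIiIhERERERERERERERERERERERERERERERERERERERIiIREREREREREREREREREREREREREREREREREREREREiERERERERERERERERERERERERERERERERERERERERESERERERERERERERERERERERERERERERERERERERERERERERERERERERERERERERERERERERERERERERERERERERERERERERERERERERERERERERERERERERERERERERERERERERERERERERERERERERERERERERERERERERERER"/>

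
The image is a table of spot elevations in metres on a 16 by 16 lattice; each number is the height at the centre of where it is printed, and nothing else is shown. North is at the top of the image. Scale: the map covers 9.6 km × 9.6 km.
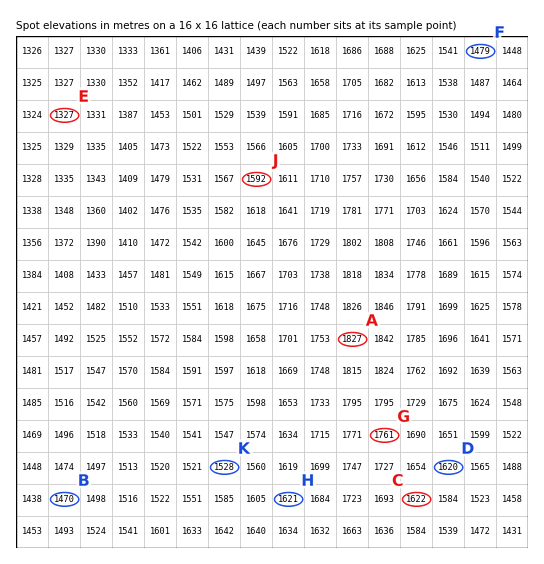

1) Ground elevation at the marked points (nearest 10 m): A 1830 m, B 1470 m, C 1620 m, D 1620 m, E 1330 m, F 1480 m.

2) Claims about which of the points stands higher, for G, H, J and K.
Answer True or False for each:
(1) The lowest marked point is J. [False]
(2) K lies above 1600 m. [False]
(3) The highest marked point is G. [True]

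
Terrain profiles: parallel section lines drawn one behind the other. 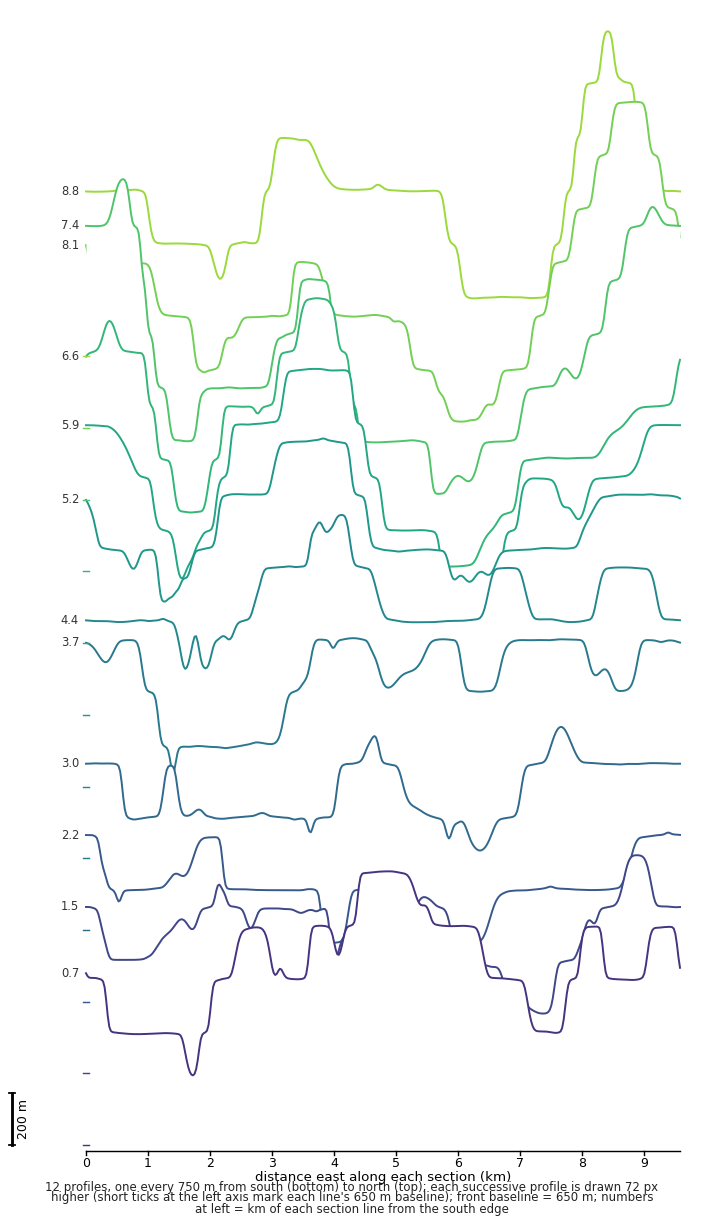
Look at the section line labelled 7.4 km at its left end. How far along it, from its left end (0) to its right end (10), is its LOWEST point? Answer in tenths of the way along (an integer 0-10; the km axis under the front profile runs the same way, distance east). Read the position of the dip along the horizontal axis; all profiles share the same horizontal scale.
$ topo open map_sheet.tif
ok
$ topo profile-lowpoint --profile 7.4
6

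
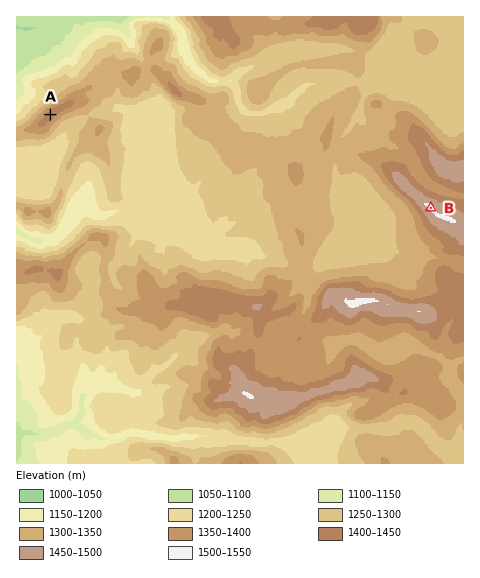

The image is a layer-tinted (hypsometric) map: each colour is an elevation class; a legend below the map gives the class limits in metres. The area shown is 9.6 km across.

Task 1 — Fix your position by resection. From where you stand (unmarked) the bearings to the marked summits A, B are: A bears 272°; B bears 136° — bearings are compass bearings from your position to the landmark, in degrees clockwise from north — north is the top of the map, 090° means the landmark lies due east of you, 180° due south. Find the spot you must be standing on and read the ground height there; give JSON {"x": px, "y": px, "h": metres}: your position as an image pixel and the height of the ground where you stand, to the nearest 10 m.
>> {"x": 351, "y": 125, "h": 1300}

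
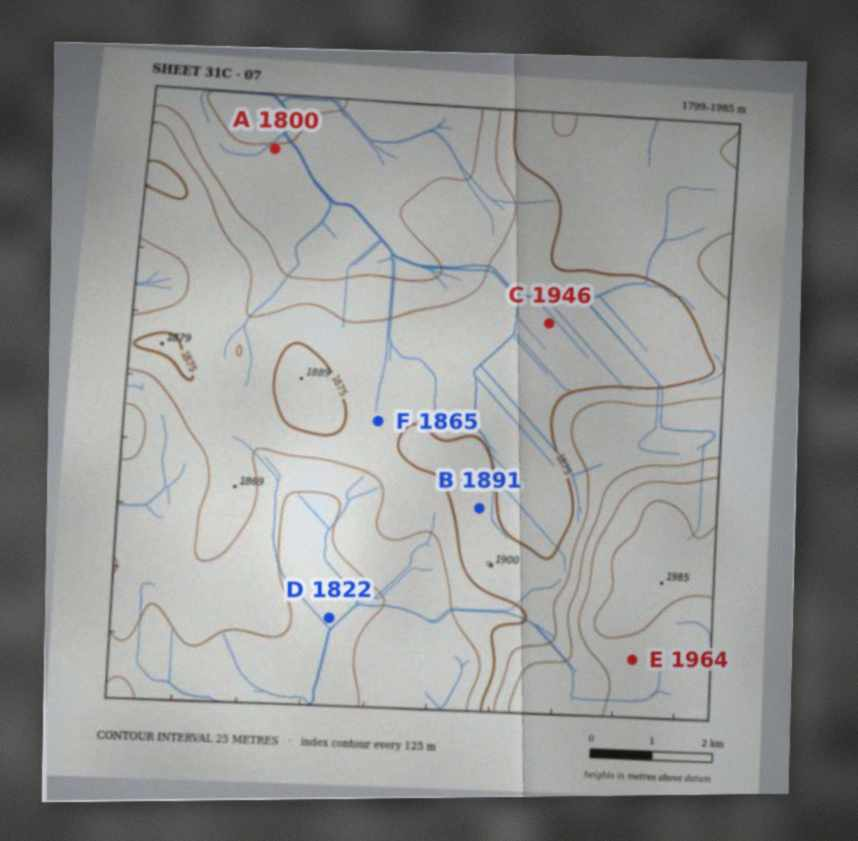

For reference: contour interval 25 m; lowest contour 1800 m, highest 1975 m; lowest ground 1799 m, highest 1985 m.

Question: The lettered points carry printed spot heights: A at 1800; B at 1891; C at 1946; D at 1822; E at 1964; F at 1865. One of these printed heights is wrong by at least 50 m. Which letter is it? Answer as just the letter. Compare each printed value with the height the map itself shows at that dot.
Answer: C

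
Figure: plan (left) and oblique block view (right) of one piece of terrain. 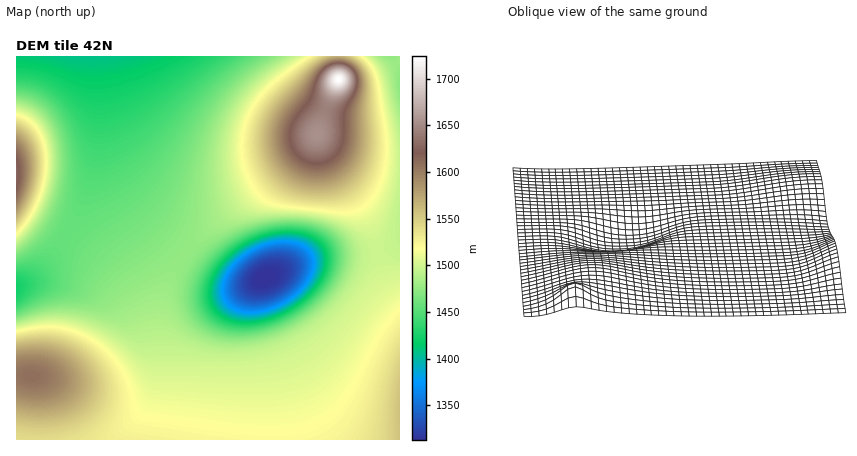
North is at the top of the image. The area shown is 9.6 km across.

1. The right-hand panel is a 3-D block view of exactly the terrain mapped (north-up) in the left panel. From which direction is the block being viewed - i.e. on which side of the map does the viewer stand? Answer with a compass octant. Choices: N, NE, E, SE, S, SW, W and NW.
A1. N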